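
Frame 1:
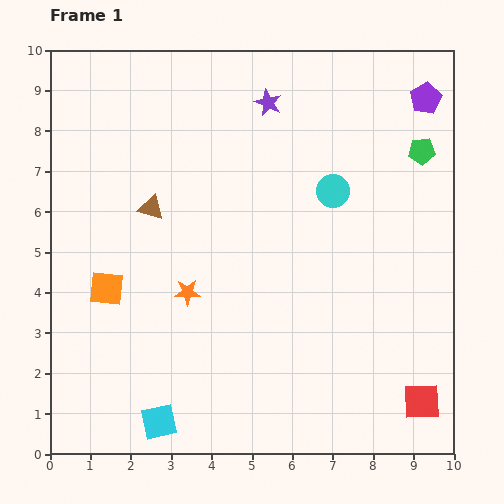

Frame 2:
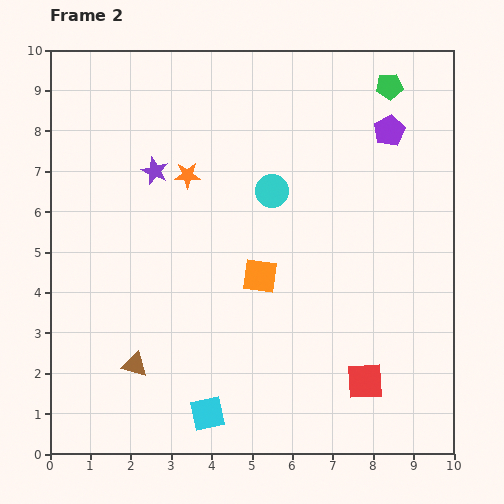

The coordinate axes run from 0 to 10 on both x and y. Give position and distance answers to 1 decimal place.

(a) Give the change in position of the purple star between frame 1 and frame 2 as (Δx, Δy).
(-2.8, -1.7)

The purple star was at (5.4, 8.7) in frame 1 and (2.6, 7.0) in frame 2.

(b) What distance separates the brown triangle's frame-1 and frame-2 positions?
3.9

The brown triangle moved from (2.5, 6.1) to (2.1, 2.2), a distance of √(0.4² + 3.9²) ≈ 3.9.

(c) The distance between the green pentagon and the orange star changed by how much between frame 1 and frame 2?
-1.3

Distance in frame 1: 6.8. Distance in frame 2: 5.5.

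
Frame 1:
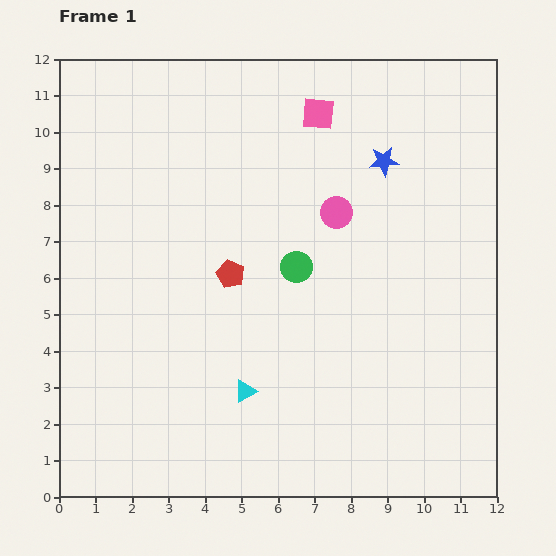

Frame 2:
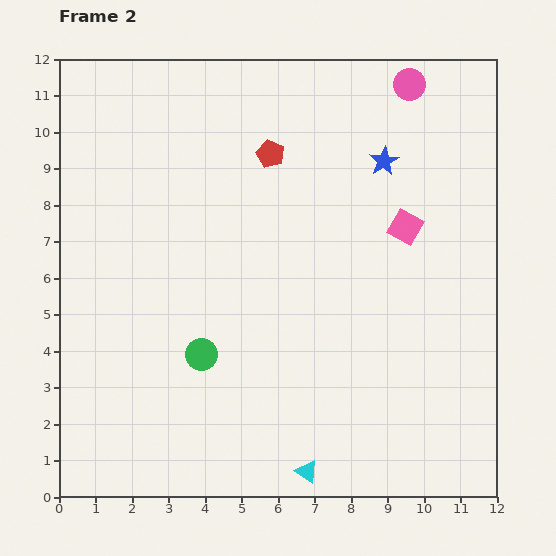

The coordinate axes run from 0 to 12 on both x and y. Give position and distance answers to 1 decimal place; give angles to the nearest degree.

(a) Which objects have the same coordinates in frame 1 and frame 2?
the blue star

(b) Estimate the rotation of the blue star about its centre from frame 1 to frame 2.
24° counter-clockwise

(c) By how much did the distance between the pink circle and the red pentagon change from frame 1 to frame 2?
+0.8

Distance in frame 1: 3.4. Distance in frame 2: 4.2.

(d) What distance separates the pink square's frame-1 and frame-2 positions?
3.9

The pink square moved from (7.1, 10.5) to (9.5, 7.4), a distance of √(2.4² + 3.1²) ≈ 3.9.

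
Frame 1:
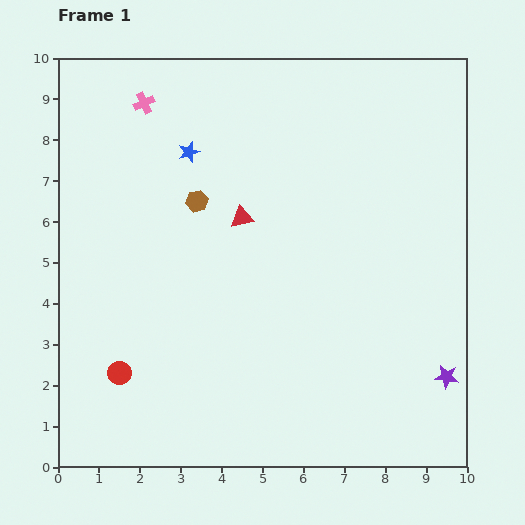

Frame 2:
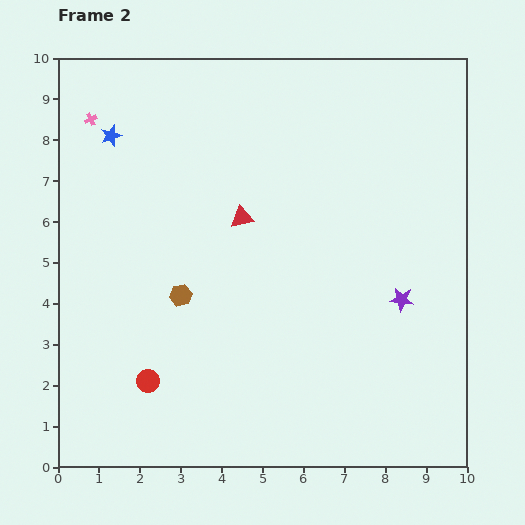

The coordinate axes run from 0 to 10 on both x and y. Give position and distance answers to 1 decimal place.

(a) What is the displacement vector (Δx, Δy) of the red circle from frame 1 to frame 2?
(0.7, -0.2)

The red circle was at (1.5, 2.3) in frame 1 and (2.2, 2.1) in frame 2.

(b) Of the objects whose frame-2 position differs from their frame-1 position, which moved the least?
the red circle

(moved 0.7)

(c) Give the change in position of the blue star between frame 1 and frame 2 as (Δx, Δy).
(-1.9, 0.4)

The blue star was at (3.2, 7.7) in frame 1 and (1.3, 8.1) in frame 2.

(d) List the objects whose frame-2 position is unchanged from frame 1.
the red triangle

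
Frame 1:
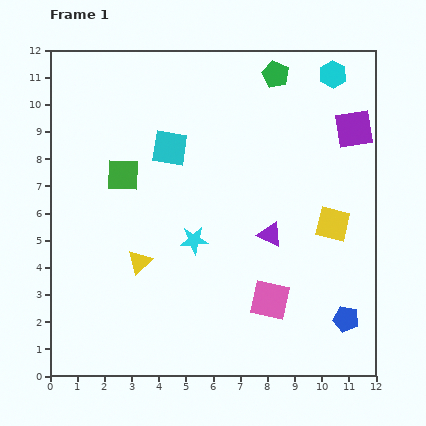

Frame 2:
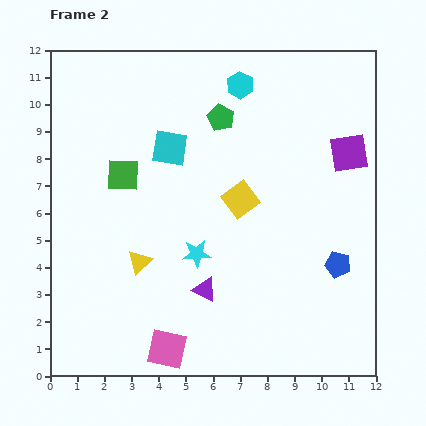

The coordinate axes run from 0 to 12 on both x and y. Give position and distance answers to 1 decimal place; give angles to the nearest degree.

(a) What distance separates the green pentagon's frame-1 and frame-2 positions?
2.6

The green pentagon moved from (8.3, 11.1) to (6.3, 9.5), a distance of √(2.0² + 1.6²) ≈ 2.6.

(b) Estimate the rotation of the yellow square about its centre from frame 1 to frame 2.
40° clockwise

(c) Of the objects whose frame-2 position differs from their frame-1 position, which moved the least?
the cyan star

(moved 0.5)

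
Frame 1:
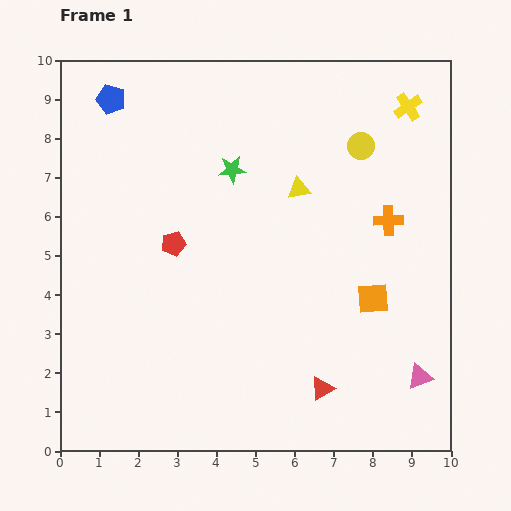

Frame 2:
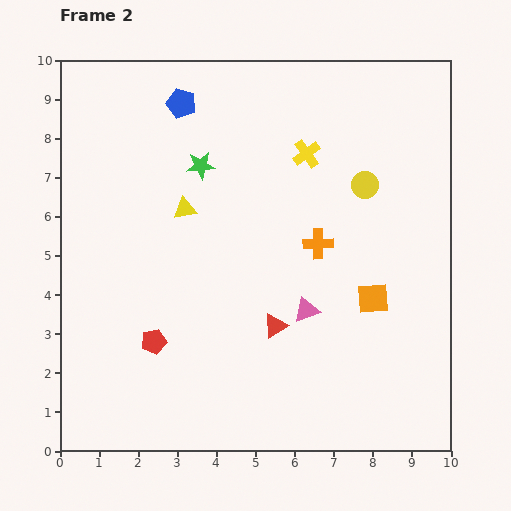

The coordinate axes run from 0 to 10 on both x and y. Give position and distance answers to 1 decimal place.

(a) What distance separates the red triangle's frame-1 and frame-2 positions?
2.0

The red triangle moved from (6.7, 1.6) to (5.5, 3.2), a distance of √(1.2² + 1.6²) ≈ 2.0.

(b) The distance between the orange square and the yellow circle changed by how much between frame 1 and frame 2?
-1.0

Distance in frame 1: 3.9. Distance in frame 2: 2.9.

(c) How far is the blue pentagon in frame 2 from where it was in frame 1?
1.8

The blue pentagon moved from (1.3, 9.0) to (3.1, 8.9), a distance of √(1.8² + 0.1²) ≈ 1.8.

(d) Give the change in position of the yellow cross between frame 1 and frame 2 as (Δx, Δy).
(-2.6, -1.2)

The yellow cross was at (8.9, 8.8) in frame 1 and (6.3, 7.6) in frame 2.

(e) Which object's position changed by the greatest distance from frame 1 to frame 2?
the pink triangle

(moved 3.4; next 2.9)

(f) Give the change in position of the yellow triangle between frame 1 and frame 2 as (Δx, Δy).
(-2.9, -0.5)

The yellow triangle was at (6.1, 6.7) in frame 1 and (3.2, 6.2) in frame 2.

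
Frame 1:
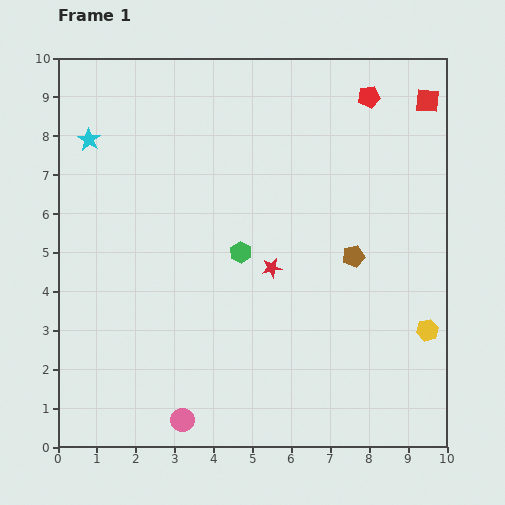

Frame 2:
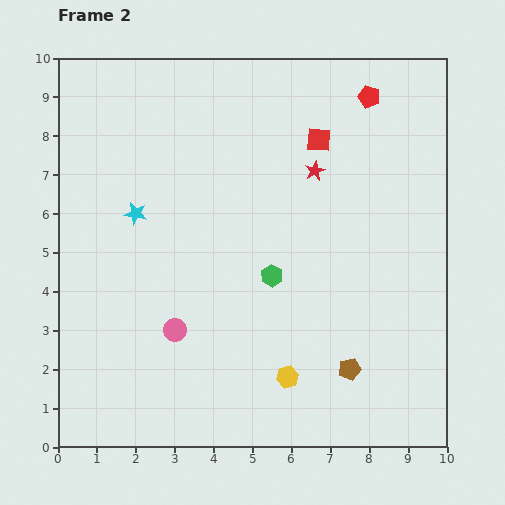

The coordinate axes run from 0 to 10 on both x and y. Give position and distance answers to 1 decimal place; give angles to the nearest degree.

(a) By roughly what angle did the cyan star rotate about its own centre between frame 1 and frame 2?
22° counter-clockwise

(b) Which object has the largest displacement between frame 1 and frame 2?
the yellow hexagon

(moved 3.8; next 3.0)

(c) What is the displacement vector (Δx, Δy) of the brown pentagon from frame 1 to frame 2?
(-0.1, -2.9)

The brown pentagon was at (7.6, 4.9) in frame 1 and (7.5, 2.0) in frame 2.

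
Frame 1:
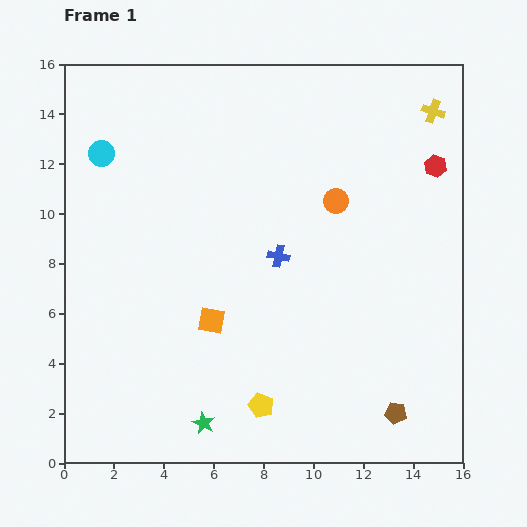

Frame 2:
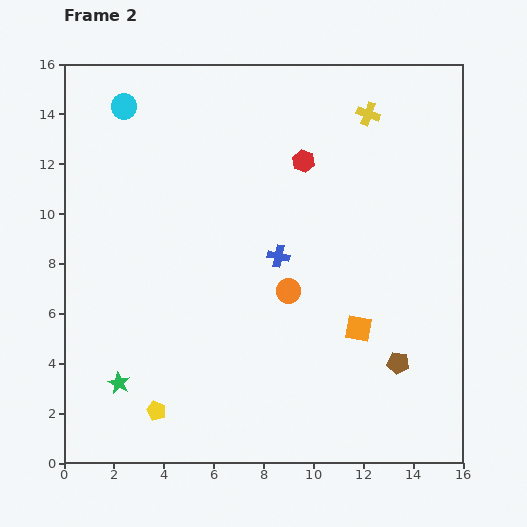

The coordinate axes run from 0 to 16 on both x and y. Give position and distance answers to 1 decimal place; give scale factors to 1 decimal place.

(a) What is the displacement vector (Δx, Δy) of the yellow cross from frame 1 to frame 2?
(-2.6, -0.1)

The yellow cross was at (14.8, 14.1) in frame 1 and (12.2, 14.0) in frame 2.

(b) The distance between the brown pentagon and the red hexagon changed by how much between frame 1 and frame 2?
-1.1

Distance in frame 1: 10.0. Distance in frame 2: 8.9.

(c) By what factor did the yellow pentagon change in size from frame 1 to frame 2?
0.8×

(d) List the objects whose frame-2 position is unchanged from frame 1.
the blue cross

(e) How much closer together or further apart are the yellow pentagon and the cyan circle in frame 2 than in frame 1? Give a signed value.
+0.3

Distance in frame 1: 12.0. Distance in frame 2: 12.3.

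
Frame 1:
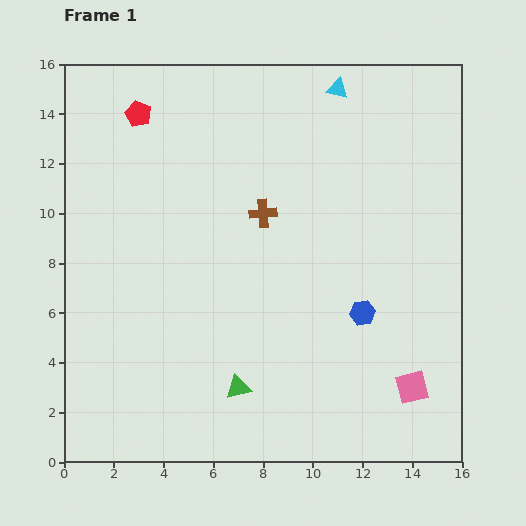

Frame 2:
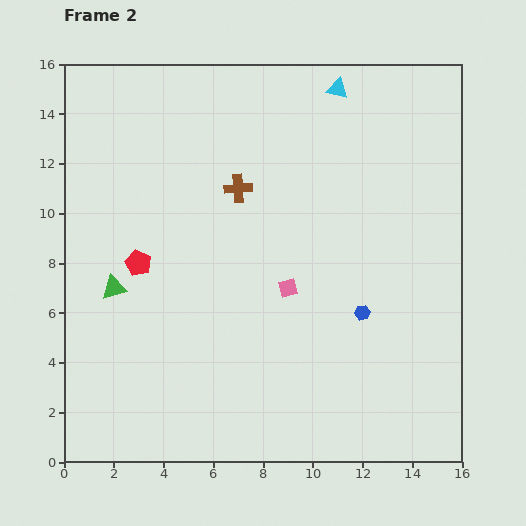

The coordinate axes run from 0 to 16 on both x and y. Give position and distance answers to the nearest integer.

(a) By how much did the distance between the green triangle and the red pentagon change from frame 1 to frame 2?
-11

Distance in frame 1: 12. Distance in frame 2: 1.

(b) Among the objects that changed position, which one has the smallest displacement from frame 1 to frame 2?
the brown cross

(moved 1)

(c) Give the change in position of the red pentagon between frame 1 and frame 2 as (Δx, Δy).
(0, -6)

The red pentagon was at (3, 14) in frame 1 and (3, 8) in frame 2.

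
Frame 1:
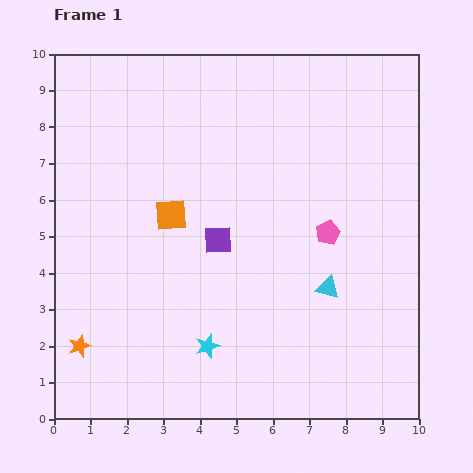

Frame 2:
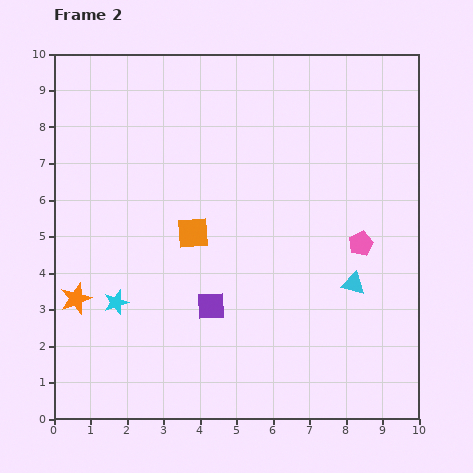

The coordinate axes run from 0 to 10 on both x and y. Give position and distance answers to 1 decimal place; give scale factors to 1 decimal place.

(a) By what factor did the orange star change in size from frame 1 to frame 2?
1.4×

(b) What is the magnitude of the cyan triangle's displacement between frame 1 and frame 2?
0.7

The cyan triangle moved from (7.5, 3.6) to (8.2, 3.7), a distance of √(0.7² + 0.1²) ≈ 0.7.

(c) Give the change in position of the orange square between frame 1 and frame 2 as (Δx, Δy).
(0.6, -0.5)

The orange square was at (3.2, 5.6) in frame 1 and (3.8, 5.1) in frame 2.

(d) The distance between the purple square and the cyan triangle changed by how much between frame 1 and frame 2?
+0.6

Distance in frame 1: 3.3. Distance in frame 2: 3.9.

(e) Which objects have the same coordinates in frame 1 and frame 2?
none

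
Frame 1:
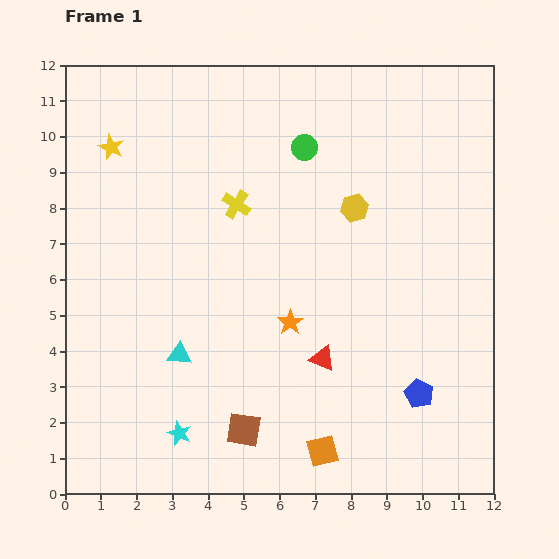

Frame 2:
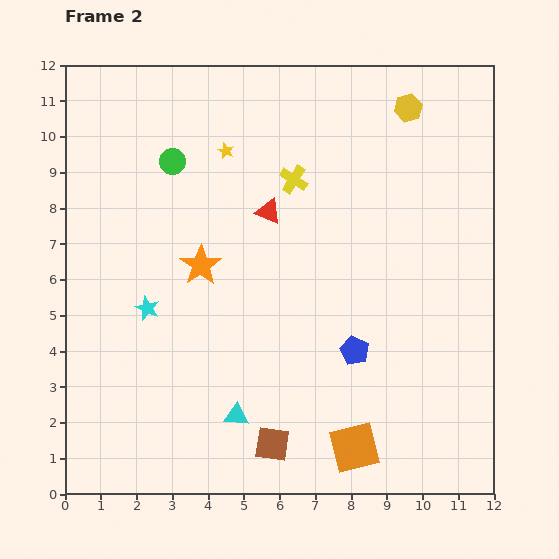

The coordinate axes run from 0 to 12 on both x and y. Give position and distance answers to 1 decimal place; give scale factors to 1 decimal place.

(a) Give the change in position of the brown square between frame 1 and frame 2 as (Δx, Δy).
(0.8, -0.4)

The brown square was at (5.0, 1.8) in frame 1 and (5.8, 1.4) in frame 2.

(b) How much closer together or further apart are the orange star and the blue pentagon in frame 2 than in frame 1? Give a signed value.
+0.8

Distance in frame 1: 4.1. Distance in frame 2: 4.9.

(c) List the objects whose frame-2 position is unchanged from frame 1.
none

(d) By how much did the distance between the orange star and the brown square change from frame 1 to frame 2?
+2.1

Distance in frame 1: 3.3. Distance in frame 2: 5.4.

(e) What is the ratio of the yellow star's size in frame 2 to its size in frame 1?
0.6×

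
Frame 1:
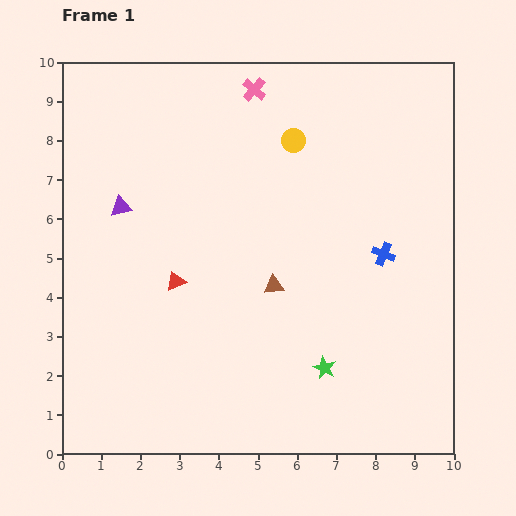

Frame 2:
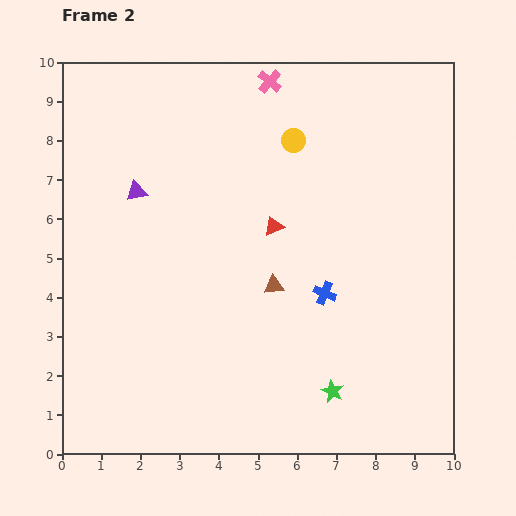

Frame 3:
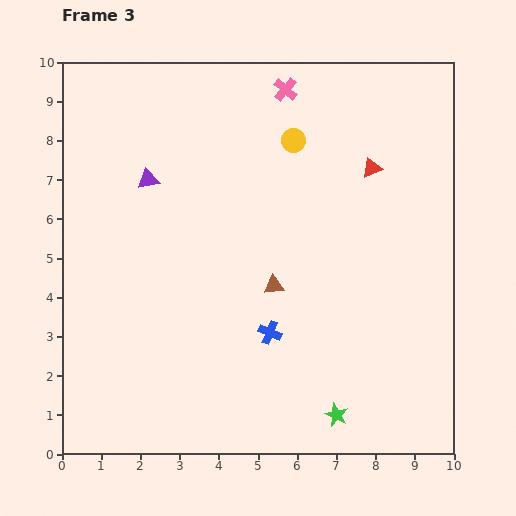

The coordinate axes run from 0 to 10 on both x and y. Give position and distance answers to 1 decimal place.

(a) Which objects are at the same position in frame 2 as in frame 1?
the yellow circle, the brown triangle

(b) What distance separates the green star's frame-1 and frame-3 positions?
1.2

The green star moved from (6.7, 2.2) to (7.0, 1.0), a distance of √(0.3² + 1.2²) ≈ 1.2.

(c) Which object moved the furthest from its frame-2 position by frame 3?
the red triangle

(moved 2.9; next 1.7)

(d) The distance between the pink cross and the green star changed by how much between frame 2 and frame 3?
+0.3

Distance in frame 2: 8.1. Distance in frame 3: 8.4.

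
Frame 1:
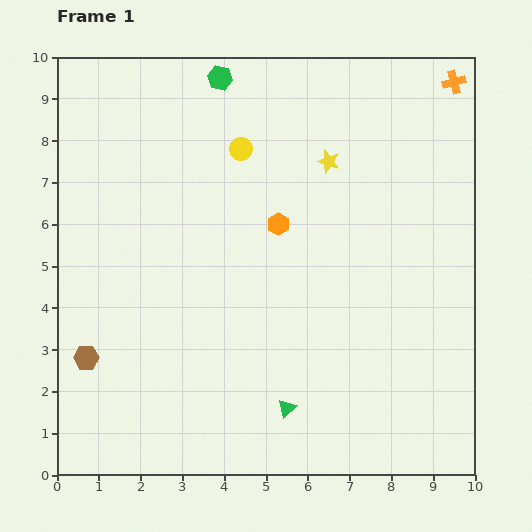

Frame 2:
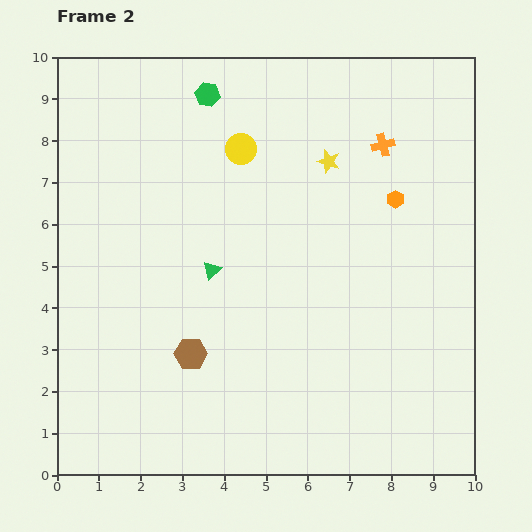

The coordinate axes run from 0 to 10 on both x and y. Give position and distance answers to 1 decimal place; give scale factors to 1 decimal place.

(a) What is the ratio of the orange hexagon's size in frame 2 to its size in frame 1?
0.8×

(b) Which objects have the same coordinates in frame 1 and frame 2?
the yellow circle, the yellow star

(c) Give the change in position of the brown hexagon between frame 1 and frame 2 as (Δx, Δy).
(2.5, 0.1)

The brown hexagon was at (0.7, 2.8) in frame 1 and (3.2, 2.9) in frame 2.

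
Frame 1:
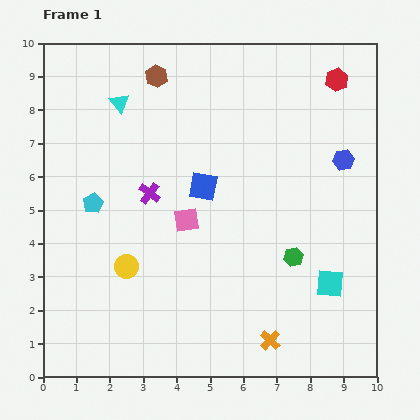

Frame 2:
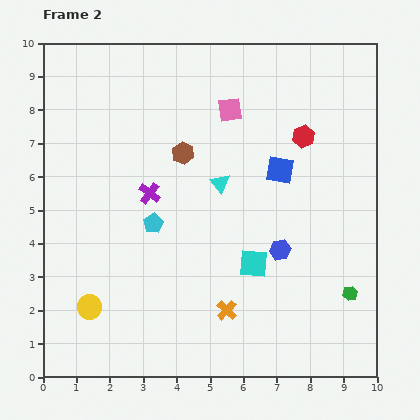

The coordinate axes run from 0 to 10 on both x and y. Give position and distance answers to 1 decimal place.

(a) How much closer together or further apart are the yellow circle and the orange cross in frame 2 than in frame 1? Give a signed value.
-0.7

Distance in frame 1: 4.8. Distance in frame 2: 4.1.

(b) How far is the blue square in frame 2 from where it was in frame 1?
2.4

The blue square moved from (4.8, 5.7) to (7.1, 6.2), a distance of √(2.3² + 0.5²) ≈ 2.4.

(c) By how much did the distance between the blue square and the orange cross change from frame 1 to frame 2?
-0.5

Distance in frame 1: 5.0. Distance in frame 2: 4.5.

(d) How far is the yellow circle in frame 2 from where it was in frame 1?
1.6

The yellow circle moved from (2.5, 3.3) to (1.4, 2.1), a distance of √(1.1² + 1.2²) ≈ 1.6.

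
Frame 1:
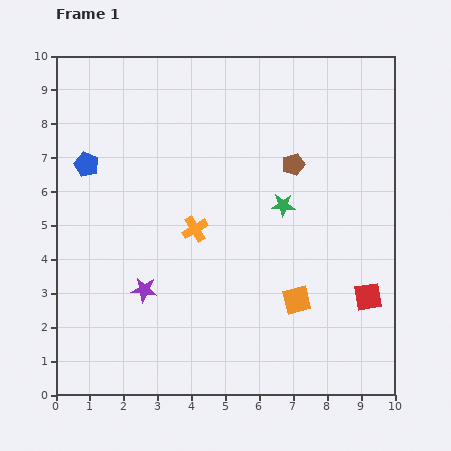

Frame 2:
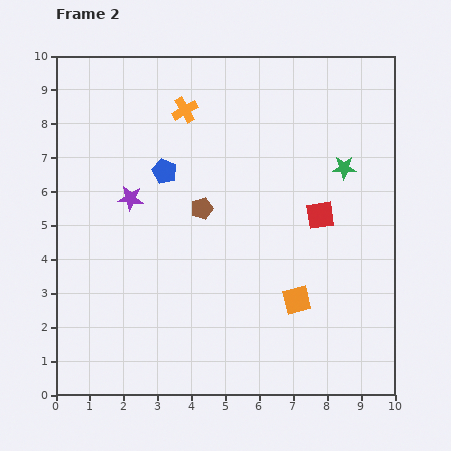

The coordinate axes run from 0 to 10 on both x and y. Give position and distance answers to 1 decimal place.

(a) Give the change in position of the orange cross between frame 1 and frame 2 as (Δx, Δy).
(-0.3, 3.5)

The orange cross was at (4.1, 4.9) in frame 1 and (3.8, 8.4) in frame 2.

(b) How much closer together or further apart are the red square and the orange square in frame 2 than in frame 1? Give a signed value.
+0.5

Distance in frame 1: 2.1. Distance in frame 2: 2.6.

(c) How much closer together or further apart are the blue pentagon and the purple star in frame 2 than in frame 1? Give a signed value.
-2.8

Distance in frame 1: 4.1. Distance in frame 2: 1.3.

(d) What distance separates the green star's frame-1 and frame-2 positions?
2.1

The green star moved from (6.7, 5.6) to (8.5, 6.7), a distance of √(1.8² + 1.1²) ≈ 2.1.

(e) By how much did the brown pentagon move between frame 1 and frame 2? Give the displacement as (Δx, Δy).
(-2.7, -1.3)

The brown pentagon was at (7.0, 6.8) in frame 1 and (4.3, 5.5) in frame 2.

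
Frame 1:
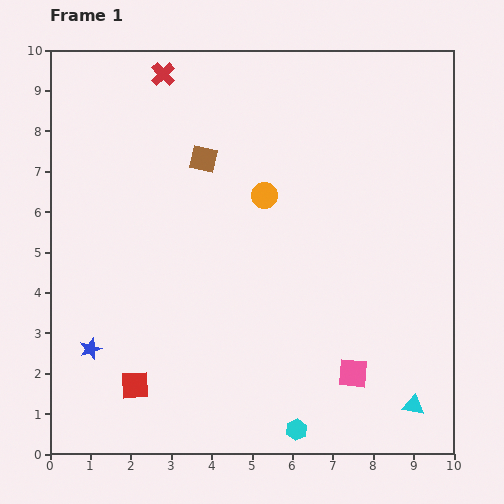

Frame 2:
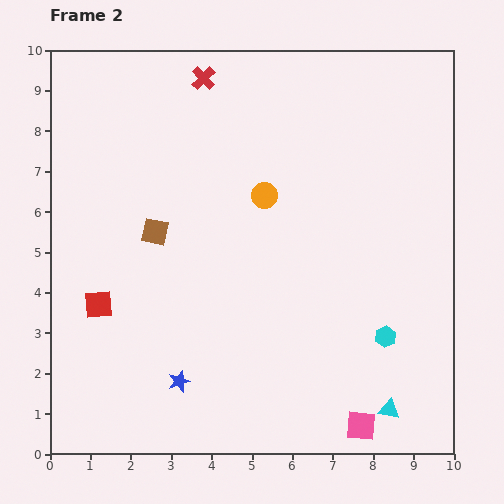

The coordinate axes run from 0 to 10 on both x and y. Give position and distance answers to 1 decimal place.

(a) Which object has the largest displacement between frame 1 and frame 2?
the cyan hexagon

(moved 3.2; next 2.3)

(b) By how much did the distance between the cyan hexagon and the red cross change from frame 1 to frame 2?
-1.6

Distance in frame 1: 9.4. Distance in frame 2: 7.8.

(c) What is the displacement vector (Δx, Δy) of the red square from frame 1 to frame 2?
(-0.9, 2.0)

The red square was at (2.1, 1.7) in frame 1 and (1.2, 3.7) in frame 2.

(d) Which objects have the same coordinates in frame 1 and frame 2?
the orange circle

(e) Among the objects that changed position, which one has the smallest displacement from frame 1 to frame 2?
the cyan triangle

(moved 0.6)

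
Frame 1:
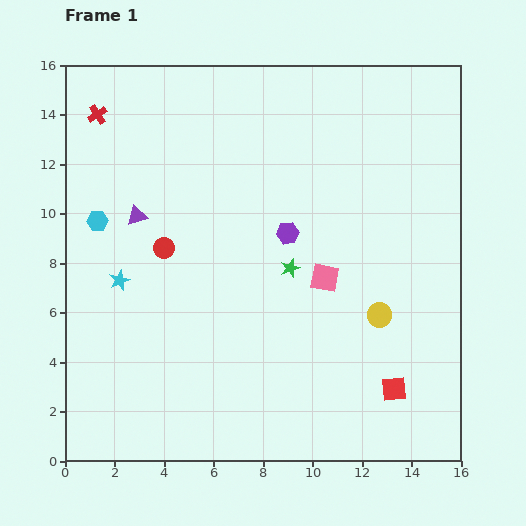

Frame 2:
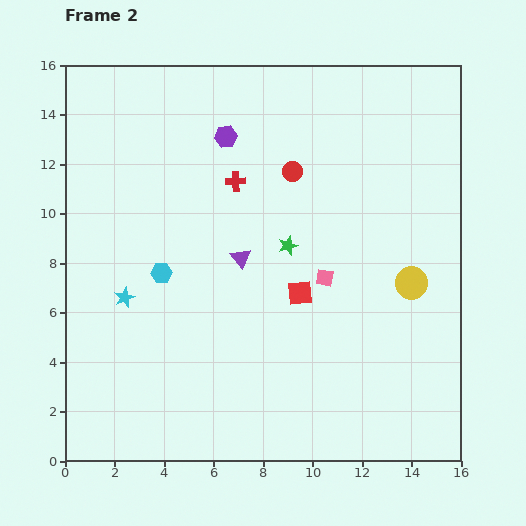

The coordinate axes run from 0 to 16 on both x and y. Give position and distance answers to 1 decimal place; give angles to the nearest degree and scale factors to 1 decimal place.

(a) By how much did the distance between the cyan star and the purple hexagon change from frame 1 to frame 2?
+0.6

Distance in frame 1: 7.1. Distance in frame 2: 7.7.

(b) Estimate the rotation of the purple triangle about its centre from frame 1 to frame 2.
51° counter-clockwise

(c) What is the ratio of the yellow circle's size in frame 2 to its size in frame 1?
1.4×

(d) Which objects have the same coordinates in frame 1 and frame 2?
the pink square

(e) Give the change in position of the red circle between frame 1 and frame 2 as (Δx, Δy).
(5.2, 3.1)

The red circle was at (4.0, 8.6) in frame 1 and (9.2, 11.7) in frame 2.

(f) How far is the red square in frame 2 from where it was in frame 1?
5.4

The red square moved from (13.3, 2.9) to (9.5, 6.8), a distance of √(3.8² + 3.9²) ≈ 5.4.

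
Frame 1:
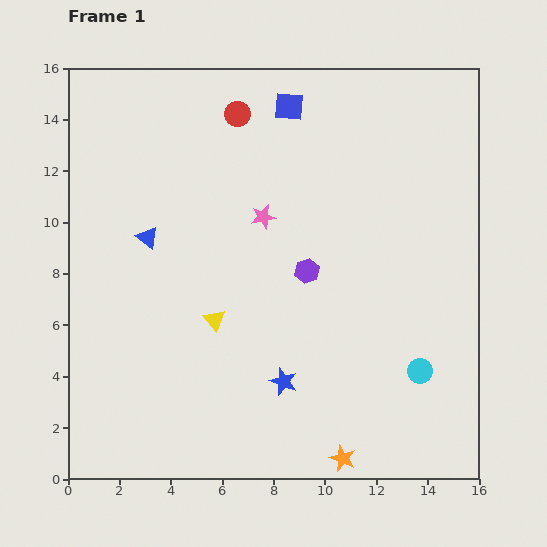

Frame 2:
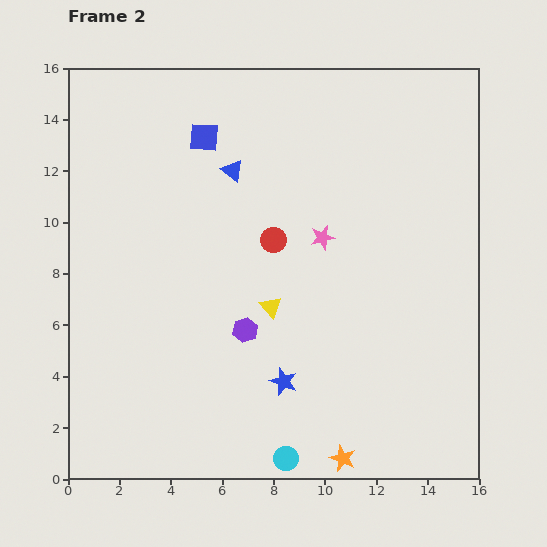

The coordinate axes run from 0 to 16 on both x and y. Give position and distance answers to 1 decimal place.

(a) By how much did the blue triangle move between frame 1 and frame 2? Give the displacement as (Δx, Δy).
(3.3, 2.6)

The blue triangle was at (3.1, 9.4) in frame 1 and (6.4, 12.0) in frame 2.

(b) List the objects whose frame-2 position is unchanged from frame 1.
the blue star, the orange star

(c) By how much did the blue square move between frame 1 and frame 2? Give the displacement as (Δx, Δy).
(-3.3, -1.2)

The blue square was at (8.6, 14.5) in frame 1 and (5.3, 13.3) in frame 2.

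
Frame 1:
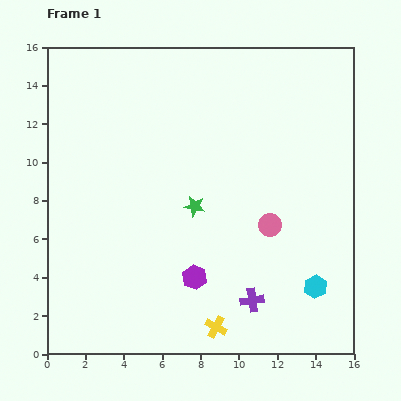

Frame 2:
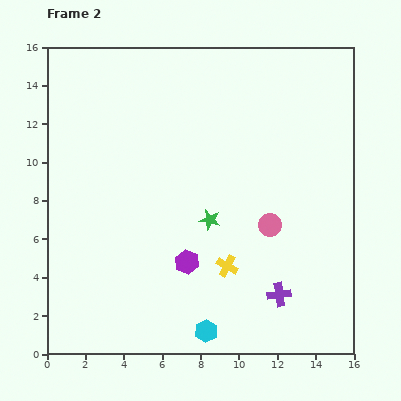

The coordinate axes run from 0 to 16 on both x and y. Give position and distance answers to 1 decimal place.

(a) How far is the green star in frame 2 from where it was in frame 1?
1.1

The green star moved from (7.7, 7.7) to (8.5, 7.0), a distance of √(0.8² + 0.7²) ≈ 1.1.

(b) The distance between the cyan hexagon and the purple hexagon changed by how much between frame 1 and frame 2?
-2.6

Distance in frame 1: 6.3. Distance in frame 2: 3.7.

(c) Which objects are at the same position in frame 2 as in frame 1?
the pink circle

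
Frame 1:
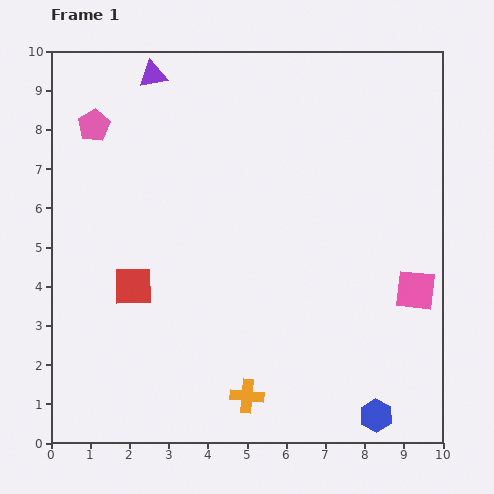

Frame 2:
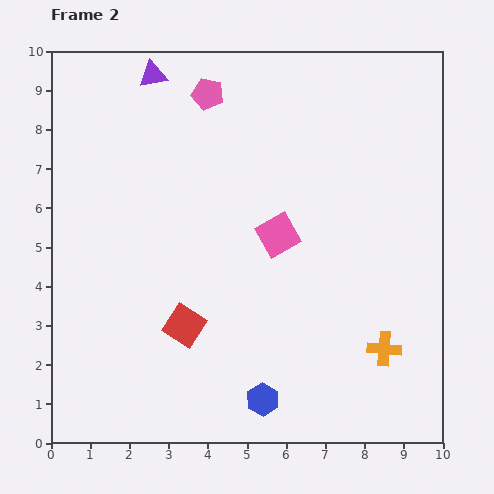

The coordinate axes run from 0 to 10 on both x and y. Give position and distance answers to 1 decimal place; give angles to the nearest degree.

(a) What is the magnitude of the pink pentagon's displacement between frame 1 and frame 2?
3.0

The pink pentagon moved from (1.1, 8.1) to (4.0, 8.9), a distance of √(2.9² + 0.8²) ≈ 3.0.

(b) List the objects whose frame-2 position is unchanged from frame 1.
the purple triangle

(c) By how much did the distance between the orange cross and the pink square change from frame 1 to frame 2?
-1.1

Distance in frame 1: 5.1. Distance in frame 2: 4.0.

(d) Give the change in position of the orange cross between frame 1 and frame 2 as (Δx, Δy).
(3.5, 1.2)

The orange cross was at (5.0, 1.2) in frame 1 and (8.5, 2.4) in frame 2.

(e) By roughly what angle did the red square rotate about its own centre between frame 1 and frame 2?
33° clockwise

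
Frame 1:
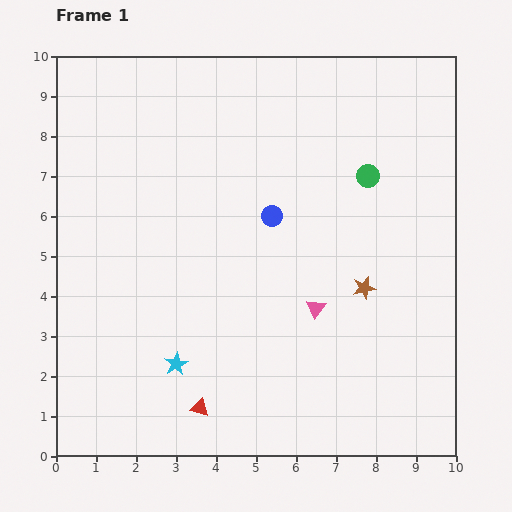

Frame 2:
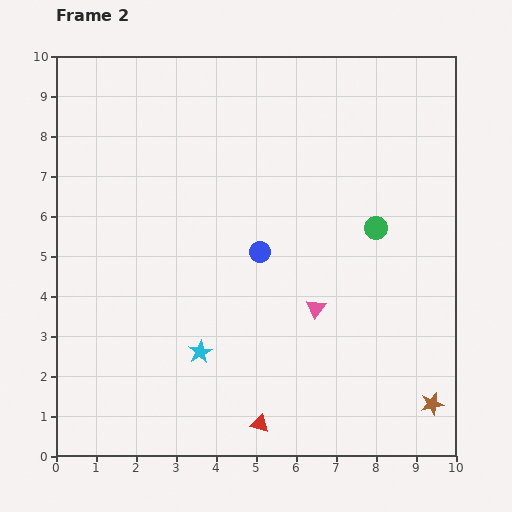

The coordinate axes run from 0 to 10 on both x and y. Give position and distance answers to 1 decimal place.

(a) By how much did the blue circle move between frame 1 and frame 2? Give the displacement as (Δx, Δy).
(-0.3, -0.9)

The blue circle was at (5.4, 6.0) in frame 1 and (5.1, 5.1) in frame 2.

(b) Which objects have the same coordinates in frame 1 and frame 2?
the pink triangle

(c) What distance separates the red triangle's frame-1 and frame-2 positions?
1.6

The red triangle moved from (3.6, 1.2) to (5.1, 0.8), a distance of √(1.5² + 0.4²) ≈ 1.6.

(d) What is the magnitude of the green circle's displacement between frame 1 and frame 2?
1.3

The green circle moved from (7.8, 7.0) to (8.0, 5.7), a distance of √(0.2² + 1.3²) ≈ 1.3.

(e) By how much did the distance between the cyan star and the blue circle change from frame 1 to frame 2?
-1.5

Distance in frame 1: 4.4. Distance in frame 2: 2.9.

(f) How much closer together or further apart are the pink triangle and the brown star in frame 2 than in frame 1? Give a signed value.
+2.5

Distance in frame 1: 1.3. Distance in frame 2: 3.8.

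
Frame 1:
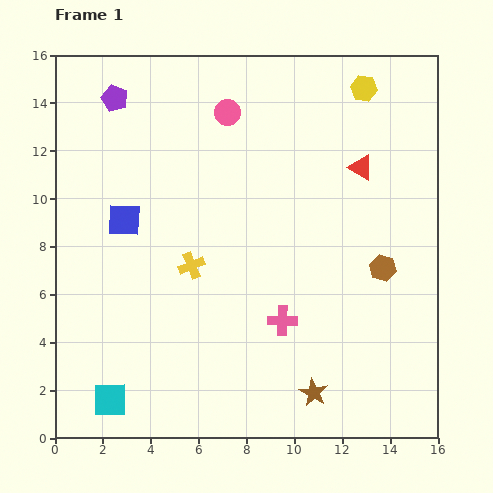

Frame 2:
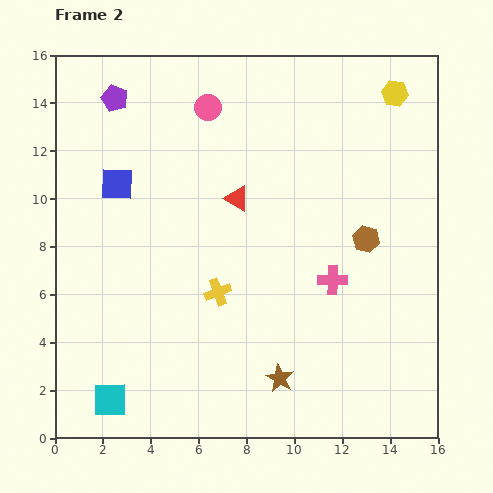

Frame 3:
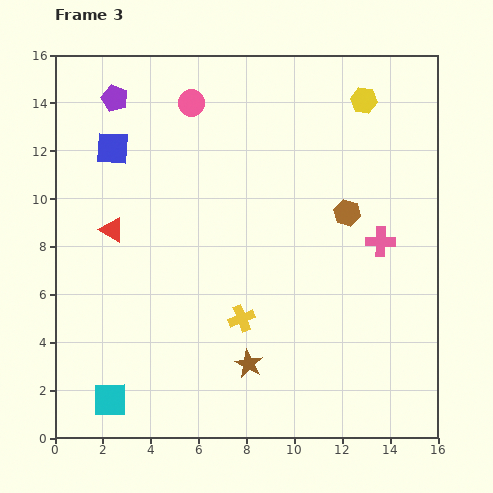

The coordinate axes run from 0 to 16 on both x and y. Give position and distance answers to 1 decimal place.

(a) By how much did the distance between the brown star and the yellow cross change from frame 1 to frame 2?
-3.0

Distance in frame 1: 7.4. Distance in frame 2: 4.4.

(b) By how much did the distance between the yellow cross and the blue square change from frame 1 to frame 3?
+5.5

Distance in frame 1: 3.4. Distance in frame 3: 8.9.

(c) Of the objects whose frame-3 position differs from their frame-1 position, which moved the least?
the yellow hexagon

(moved 0.5)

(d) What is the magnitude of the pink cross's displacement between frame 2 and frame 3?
2.6

The pink cross moved from (11.6, 6.6) to (13.6, 8.2), a distance of √(2.0² + 1.6²) ≈ 2.6.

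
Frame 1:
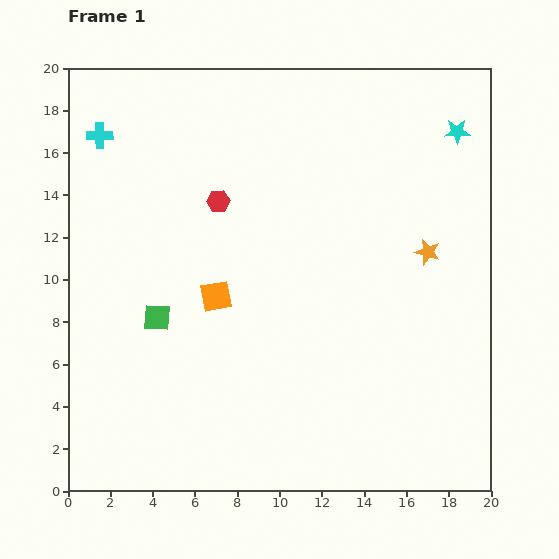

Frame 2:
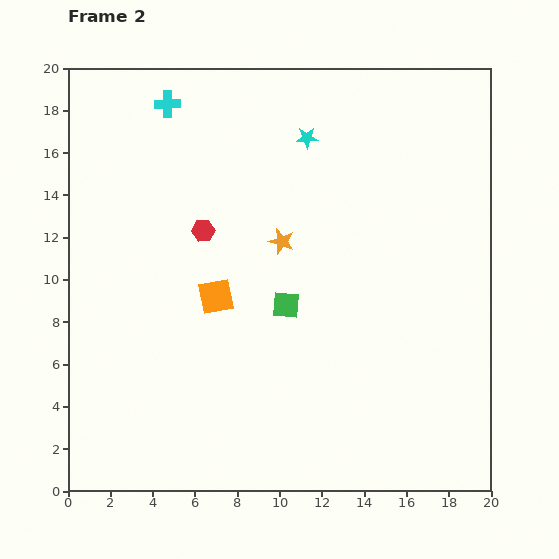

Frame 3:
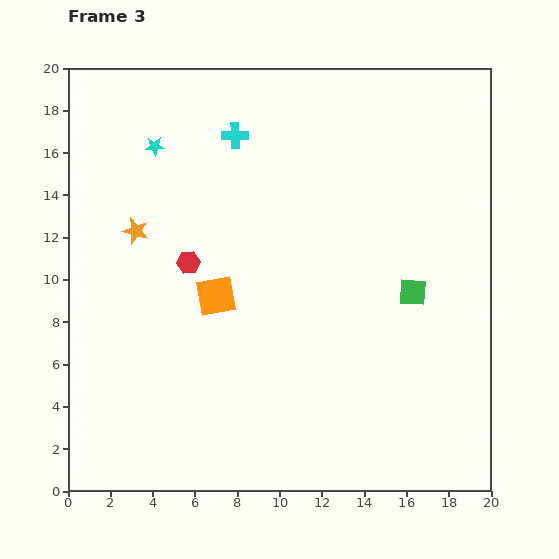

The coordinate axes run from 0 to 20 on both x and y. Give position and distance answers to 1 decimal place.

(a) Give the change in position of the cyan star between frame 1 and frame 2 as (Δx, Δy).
(-7.1, -0.3)

The cyan star was at (18.4, 17.0) in frame 1 and (11.3, 16.7) in frame 2.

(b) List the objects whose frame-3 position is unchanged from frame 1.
the orange square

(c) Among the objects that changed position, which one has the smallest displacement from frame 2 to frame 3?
the red hexagon

(moved 1.7)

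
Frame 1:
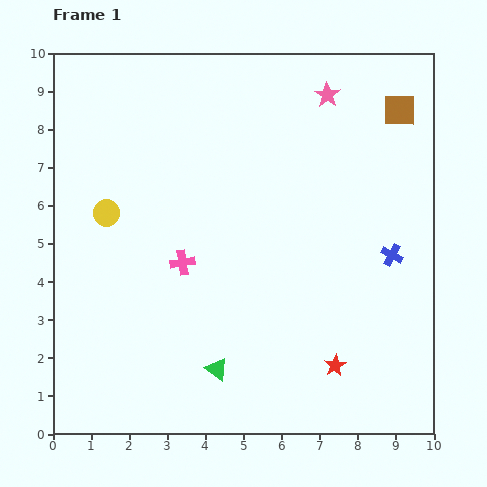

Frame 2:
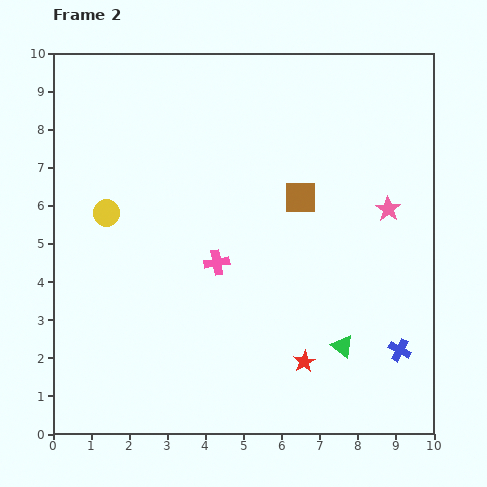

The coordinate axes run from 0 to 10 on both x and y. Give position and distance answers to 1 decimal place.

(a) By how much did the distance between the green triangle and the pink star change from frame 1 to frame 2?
-4.0

Distance in frame 1: 7.8. Distance in frame 2: 3.8.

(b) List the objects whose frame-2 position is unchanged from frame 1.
the yellow circle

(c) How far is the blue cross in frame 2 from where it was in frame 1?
2.5

The blue cross moved from (8.9, 4.7) to (9.1, 2.2), a distance of √(0.2² + 2.5²) ≈ 2.5.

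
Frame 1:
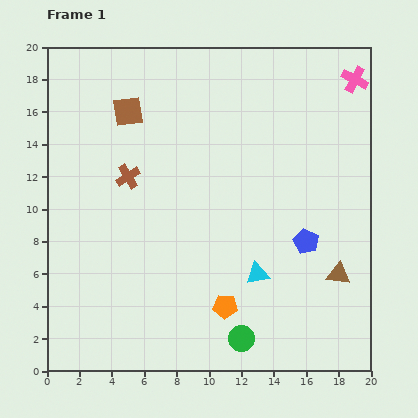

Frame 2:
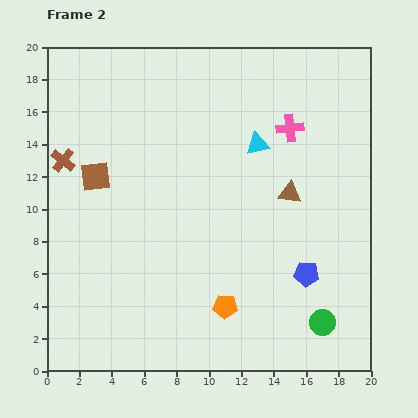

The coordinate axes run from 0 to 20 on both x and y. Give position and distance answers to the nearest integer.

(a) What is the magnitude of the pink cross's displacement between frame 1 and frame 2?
5

The pink cross moved from (19, 18) to (15, 15), a distance of √(4² + 3²) ≈ 5.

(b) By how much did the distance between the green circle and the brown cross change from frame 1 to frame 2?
+7

Distance in frame 1: 12. Distance in frame 2: 19.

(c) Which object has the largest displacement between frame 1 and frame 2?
the cyan triangle

(moved 8; next 6)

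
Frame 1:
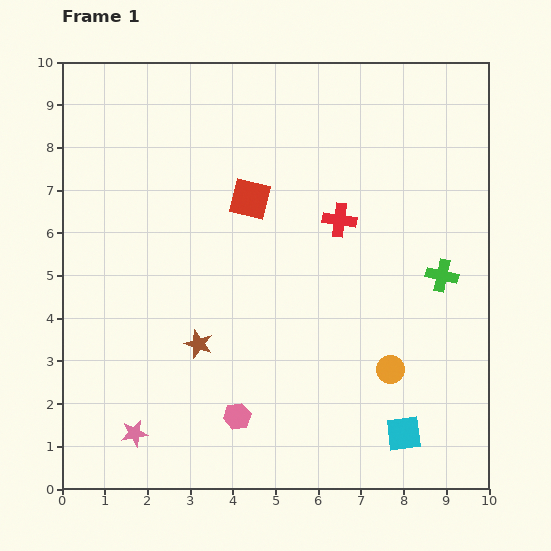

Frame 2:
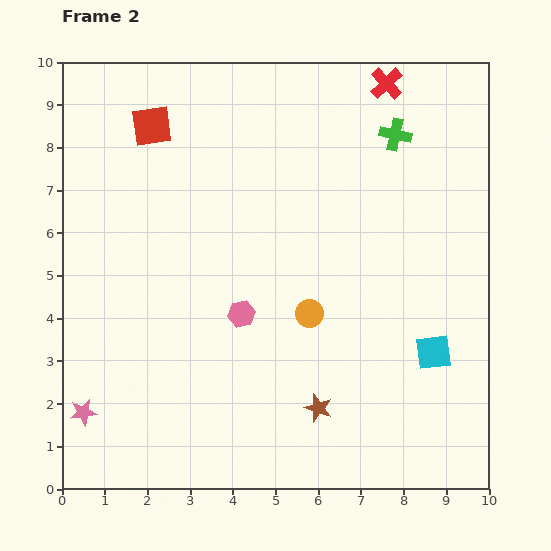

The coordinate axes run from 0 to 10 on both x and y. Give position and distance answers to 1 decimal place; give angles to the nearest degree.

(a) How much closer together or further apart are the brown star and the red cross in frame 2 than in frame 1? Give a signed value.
+3.4

Distance in frame 1: 4.4. Distance in frame 2: 7.8.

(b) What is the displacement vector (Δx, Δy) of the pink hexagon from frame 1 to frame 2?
(0.1, 2.4)

The pink hexagon was at (4.1, 1.7) in frame 1 and (4.2, 4.1) in frame 2.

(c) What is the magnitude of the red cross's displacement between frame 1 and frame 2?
3.4

The red cross moved from (6.5, 6.3) to (7.6, 9.5), a distance of √(1.1² + 3.2²) ≈ 3.4.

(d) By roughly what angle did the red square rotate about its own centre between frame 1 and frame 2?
21° counter-clockwise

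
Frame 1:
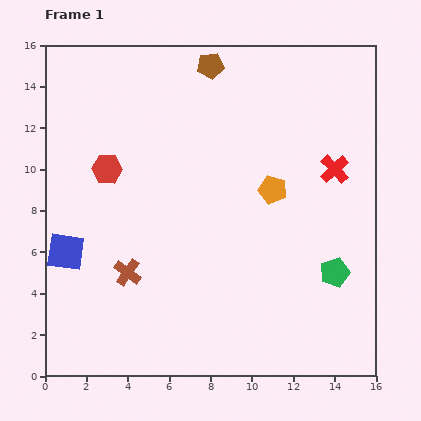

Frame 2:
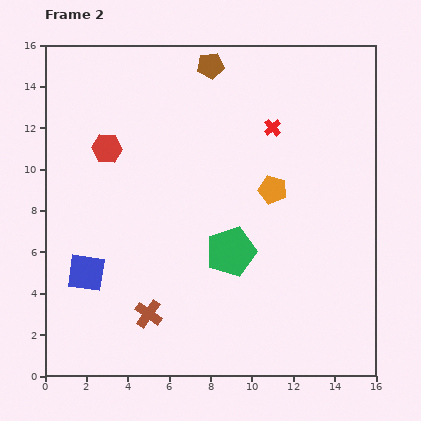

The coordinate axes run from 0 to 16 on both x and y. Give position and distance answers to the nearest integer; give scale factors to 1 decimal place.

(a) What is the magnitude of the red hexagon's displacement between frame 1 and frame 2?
1

The red hexagon moved from (3, 10) to (3, 11), a distance of √(0² + 1²) ≈ 1.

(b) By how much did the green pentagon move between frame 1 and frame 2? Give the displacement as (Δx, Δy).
(-5, 1)

The green pentagon was at (14, 5) in frame 1 and (9, 6) in frame 2.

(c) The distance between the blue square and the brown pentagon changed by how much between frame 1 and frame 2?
+1

Distance in frame 1: 11. Distance in frame 2: 12.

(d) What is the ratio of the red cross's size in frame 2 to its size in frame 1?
0.6×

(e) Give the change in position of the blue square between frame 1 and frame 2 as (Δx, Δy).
(1, -1)

The blue square was at (1, 6) in frame 1 and (2, 5) in frame 2.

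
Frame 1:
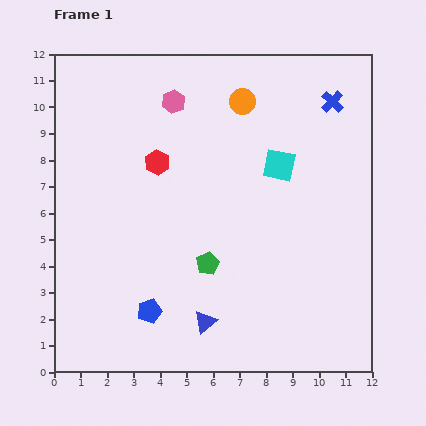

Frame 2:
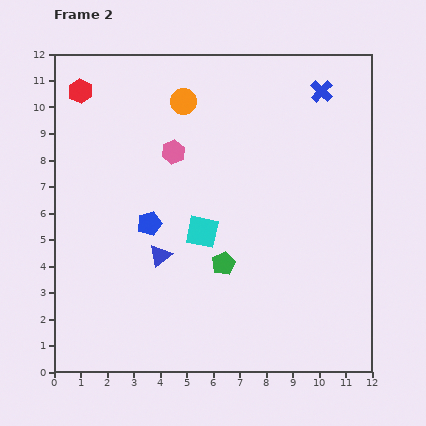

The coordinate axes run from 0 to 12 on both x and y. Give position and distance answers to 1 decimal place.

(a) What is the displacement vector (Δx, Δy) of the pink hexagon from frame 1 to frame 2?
(0.0, -1.9)

The pink hexagon was at (4.5, 10.2) in frame 1 and (4.5, 8.3) in frame 2.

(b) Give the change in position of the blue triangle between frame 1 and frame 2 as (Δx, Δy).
(-1.7, 2.5)

The blue triangle was at (5.7, 1.9) in frame 1 and (4.0, 4.4) in frame 2.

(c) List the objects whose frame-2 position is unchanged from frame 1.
none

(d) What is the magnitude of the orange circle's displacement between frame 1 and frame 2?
2.2

The orange circle moved from (7.1, 10.2) to (4.9, 10.2), a distance of √(2.2² + 0.0²) ≈ 2.2.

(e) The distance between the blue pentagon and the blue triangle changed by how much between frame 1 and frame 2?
-0.8

Distance in frame 1: 2.1. Distance in frame 2: 1.3.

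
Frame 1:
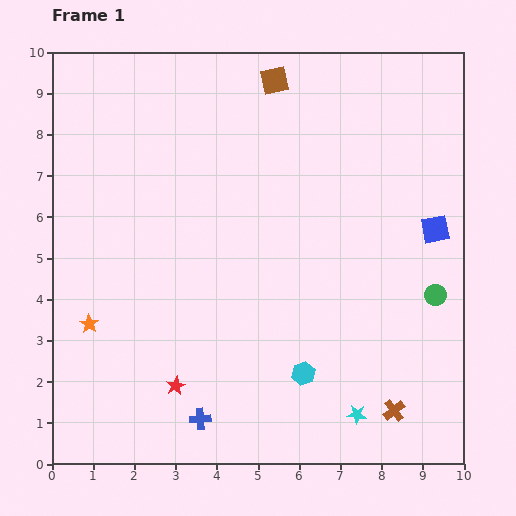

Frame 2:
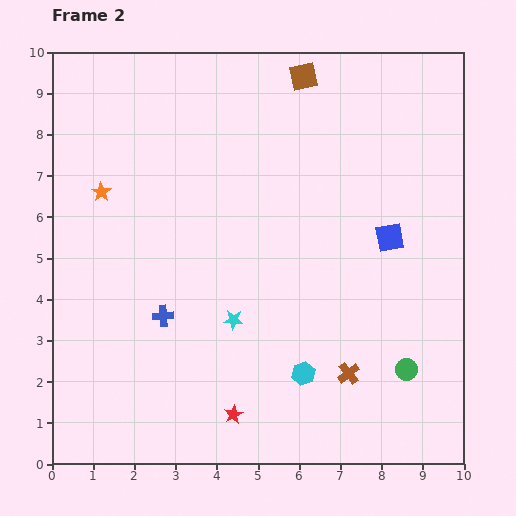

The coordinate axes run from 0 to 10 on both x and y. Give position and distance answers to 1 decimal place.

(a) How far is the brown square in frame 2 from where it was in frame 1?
0.7

The brown square moved from (5.4, 9.3) to (6.1, 9.4), a distance of √(0.7² + 0.1²) ≈ 0.7.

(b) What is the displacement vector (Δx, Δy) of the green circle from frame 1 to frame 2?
(-0.7, -1.8)

The green circle was at (9.3, 4.1) in frame 1 and (8.6, 2.3) in frame 2.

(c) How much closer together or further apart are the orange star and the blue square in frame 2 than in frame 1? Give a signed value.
-1.6

Distance in frame 1: 8.7. Distance in frame 2: 7.1.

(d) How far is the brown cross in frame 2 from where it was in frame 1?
1.4

The brown cross moved from (8.3, 1.3) to (7.2, 2.2), a distance of √(1.1² + 0.9²) ≈ 1.4.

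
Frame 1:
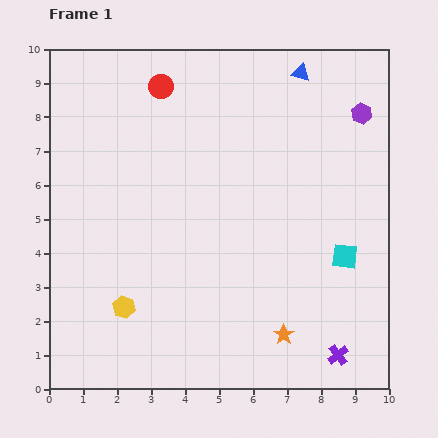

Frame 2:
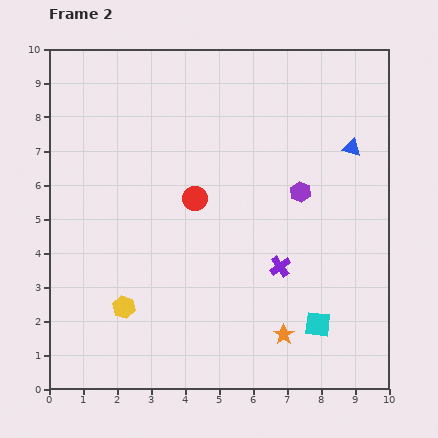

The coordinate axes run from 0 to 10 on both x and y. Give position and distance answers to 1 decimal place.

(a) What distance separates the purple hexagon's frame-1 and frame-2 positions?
2.9

The purple hexagon moved from (9.2, 8.1) to (7.4, 5.8), a distance of √(1.8² + 2.3²) ≈ 2.9.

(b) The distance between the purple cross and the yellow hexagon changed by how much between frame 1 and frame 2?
-1.7

Distance in frame 1: 6.5. Distance in frame 2: 4.8.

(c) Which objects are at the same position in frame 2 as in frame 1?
the orange star, the yellow hexagon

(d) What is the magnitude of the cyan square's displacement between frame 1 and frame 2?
2.2

The cyan square moved from (8.7, 3.9) to (7.9, 1.9), a distance of √(0.8² + 2.0²) ≈ 2.2.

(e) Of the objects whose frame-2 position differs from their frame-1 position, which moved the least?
the cyan square

(moved 2.2)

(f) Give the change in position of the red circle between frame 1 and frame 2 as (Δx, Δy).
(1.0, -3.3)

The red circle was at (3.3, 8.9) in frame 1 and (4.3, 5.6) in frame 2.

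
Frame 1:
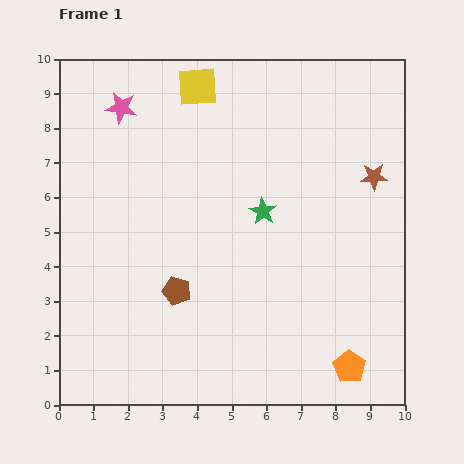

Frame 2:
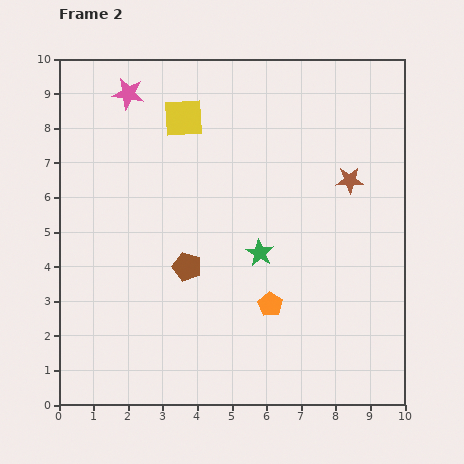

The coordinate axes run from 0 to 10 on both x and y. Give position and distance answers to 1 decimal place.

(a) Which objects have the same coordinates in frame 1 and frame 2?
none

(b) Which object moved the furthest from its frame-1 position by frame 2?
the orange pentagon

(moved 2.9; next 1.2)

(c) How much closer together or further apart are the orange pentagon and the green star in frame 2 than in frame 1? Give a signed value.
-3.6

Distance in frame 1: 5.1. Distance in frame 2: 1.5.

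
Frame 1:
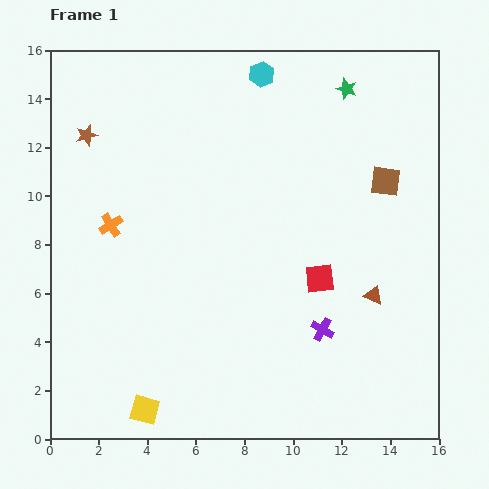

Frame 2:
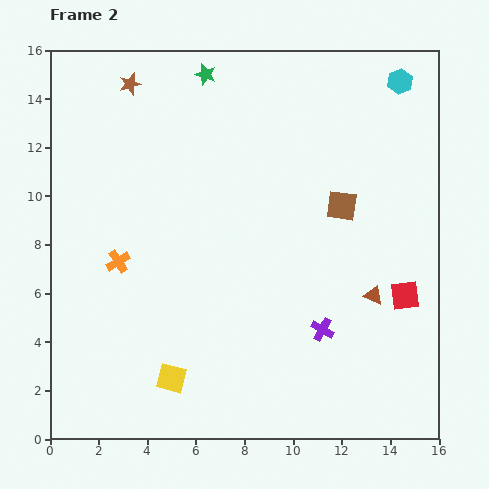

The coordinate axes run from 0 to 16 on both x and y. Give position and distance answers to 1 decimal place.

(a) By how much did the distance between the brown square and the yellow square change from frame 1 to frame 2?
-3.7

Distance in frame 1: 13.7. Distance in frame 2: 10.0.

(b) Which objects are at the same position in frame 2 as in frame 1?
the brown triangle, the purple cross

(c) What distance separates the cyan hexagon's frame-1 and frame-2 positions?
5.7

The cyan hexagon moved from (8.7, 15.0) to (14.4, 14.7), a distance of √(5.7² + 0.3²) ≈ 5.7.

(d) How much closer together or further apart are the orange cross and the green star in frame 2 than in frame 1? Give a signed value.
-2.7

Distance in frame 1: 11.2. Distance in frame 2: 8.5.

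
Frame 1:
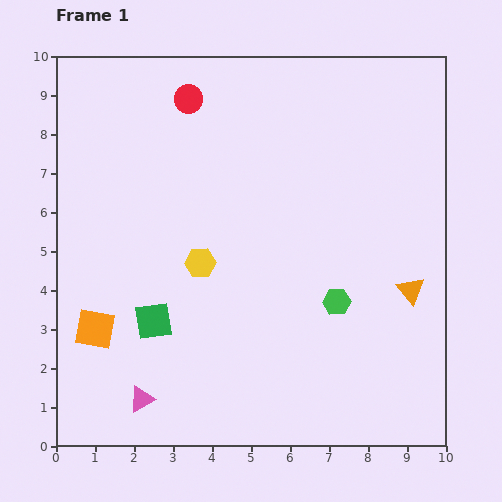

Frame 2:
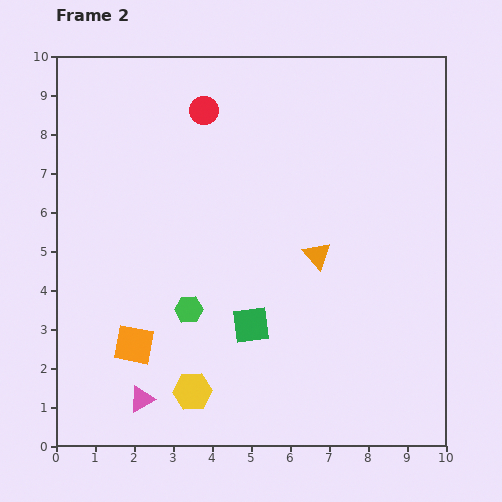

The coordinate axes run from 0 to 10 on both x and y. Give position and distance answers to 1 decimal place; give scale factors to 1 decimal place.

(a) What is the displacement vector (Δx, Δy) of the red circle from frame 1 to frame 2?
(0.4, -0.3)

The red circle was at (3.4, 8.9) in frame 1 and (3.8, 8.6) in frame 2.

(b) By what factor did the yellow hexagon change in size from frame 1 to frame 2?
1.3×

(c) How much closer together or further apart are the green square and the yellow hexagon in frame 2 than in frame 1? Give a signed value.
+0.4

Distance in frame 1: 1.9. Distance in frame 2: 2.3.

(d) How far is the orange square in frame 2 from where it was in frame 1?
1.1

The orange square moved from (1.0, 3.0) to (2.0, 2.6), a distance of √(1.0² + 0.4²) ≈ 1.1.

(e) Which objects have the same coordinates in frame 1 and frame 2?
the pink triangle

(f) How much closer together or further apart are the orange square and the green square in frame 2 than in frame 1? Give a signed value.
+1.5

Distance in frame 1: 1.5. Distance in frame 2: 3.0.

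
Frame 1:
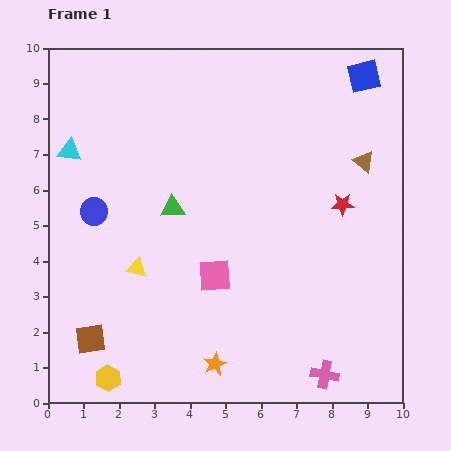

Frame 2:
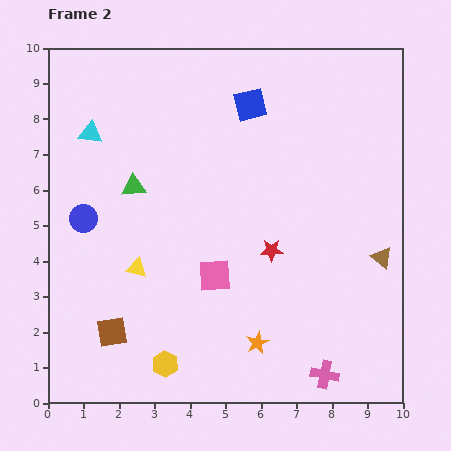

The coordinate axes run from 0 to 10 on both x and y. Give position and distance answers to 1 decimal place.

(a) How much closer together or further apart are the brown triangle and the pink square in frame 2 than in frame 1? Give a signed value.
-0.6

Distance in frame 1: 5.3. Distance in frame 2: 4.7.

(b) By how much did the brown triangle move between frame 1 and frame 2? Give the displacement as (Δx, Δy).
(0.5, -2.7)

The brown triangle was at (8.9, 6.8) in frame 1 and (9.4, 4.1) in frame 2.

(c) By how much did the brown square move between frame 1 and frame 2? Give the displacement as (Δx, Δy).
(0.6, 0.2)

The brown square was at (1.2, 1.8) in frame 1 and (1.8, 2.0) in frame 2.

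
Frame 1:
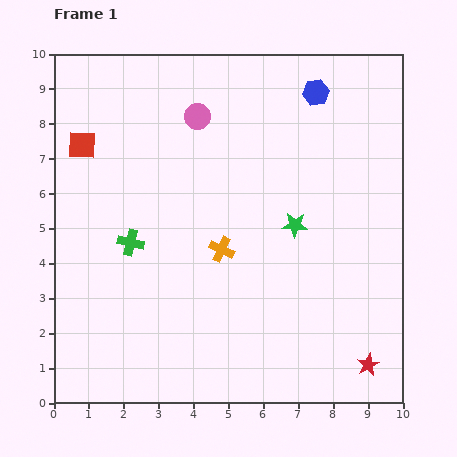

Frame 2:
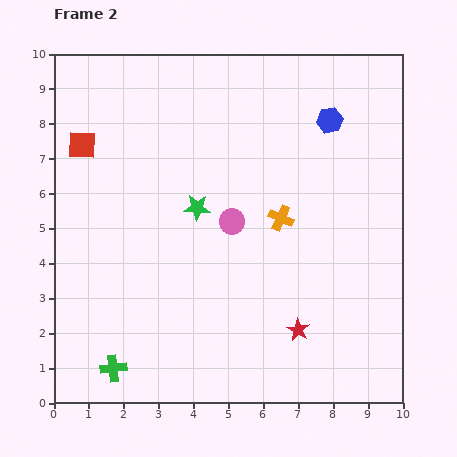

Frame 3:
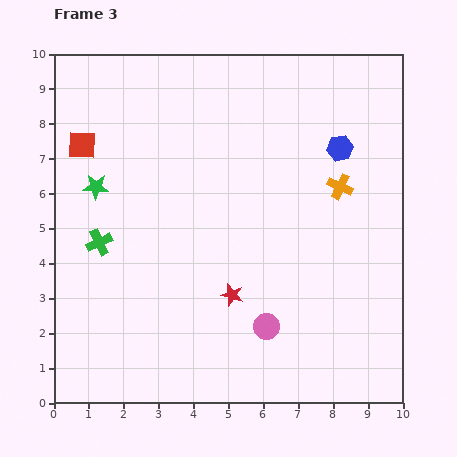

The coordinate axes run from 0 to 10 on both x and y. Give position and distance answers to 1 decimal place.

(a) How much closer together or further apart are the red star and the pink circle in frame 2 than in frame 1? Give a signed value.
-5.0

Distance in frame 1: 8.6. Distance in frame 2: 3.6.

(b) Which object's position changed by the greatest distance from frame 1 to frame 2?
the green cross

(moved 3.6; next 3.2)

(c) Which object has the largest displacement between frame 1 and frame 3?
the pink circle

(moved 6.3; next 5.8)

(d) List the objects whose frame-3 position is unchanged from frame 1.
the red square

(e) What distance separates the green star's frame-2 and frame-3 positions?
3.0

The green star moved from (4.1, 5.6) to (1.2, 6.2), a distance of √(2.9² + 0.6²) ≈ 3.0.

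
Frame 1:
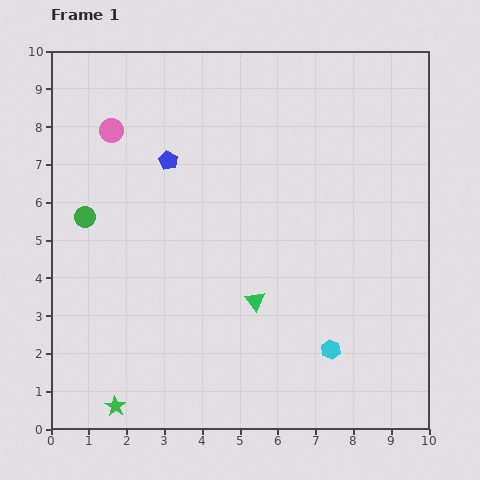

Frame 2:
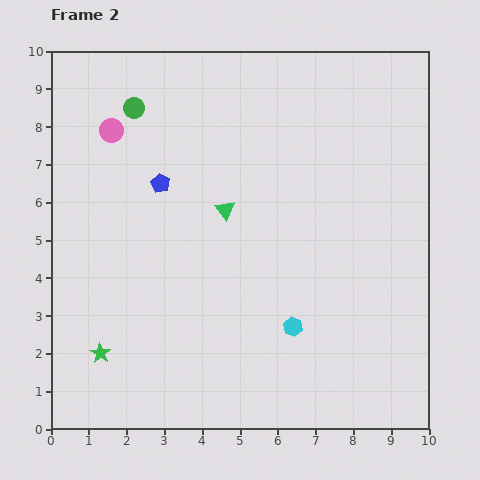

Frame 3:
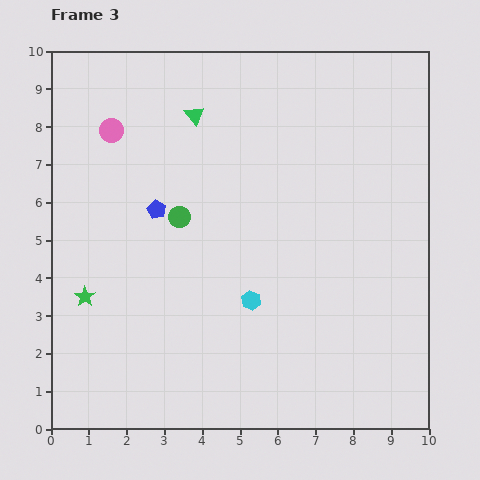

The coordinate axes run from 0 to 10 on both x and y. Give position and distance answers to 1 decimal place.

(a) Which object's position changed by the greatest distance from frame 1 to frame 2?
the green circle

(moved 3.2; next 2.5)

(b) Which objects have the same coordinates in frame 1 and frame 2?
the pink circle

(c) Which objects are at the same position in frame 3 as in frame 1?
the pink circle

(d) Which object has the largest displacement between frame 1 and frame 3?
the green triangle

(moved 5.2; next 3.0)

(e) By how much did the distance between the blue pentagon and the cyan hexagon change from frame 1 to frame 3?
-3.1

Distance in frame 1: 6.6. Distance in frame 3: 3.5.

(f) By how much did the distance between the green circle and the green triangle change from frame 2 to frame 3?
-0.9

Distance in frame 2: 3.6. Distance in frame 3: 2.7.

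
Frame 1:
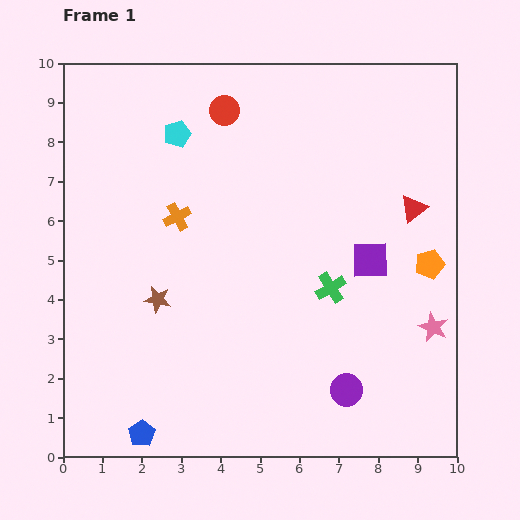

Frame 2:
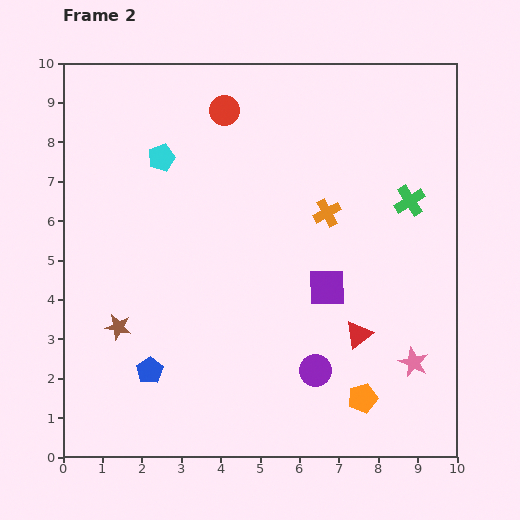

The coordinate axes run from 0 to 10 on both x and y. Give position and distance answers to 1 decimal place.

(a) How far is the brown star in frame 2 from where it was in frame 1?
1.2

The brown star moved from (2.4, 4.0) to (1.4, 3.3), a distance of √(1.0² + 0.7²) ≈ 1.2.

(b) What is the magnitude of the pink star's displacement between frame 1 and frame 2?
1.0

The pink star moved from (9.4, 3.3) to (8.9, 2.4), a distance of √(0.5² + 0.9²) ≈ 1.0.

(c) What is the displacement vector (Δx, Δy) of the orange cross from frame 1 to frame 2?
(3.8, 0.1)

The orange cross was at (2.9, 6.1) in frame 1 and (6.7, 6.2) in frame 2.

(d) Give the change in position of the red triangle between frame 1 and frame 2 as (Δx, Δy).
(-1.4, -3.2)

The red triangle was at (8.9, 6.3) in frame 1 and (7.5, 3.1) in frame 2.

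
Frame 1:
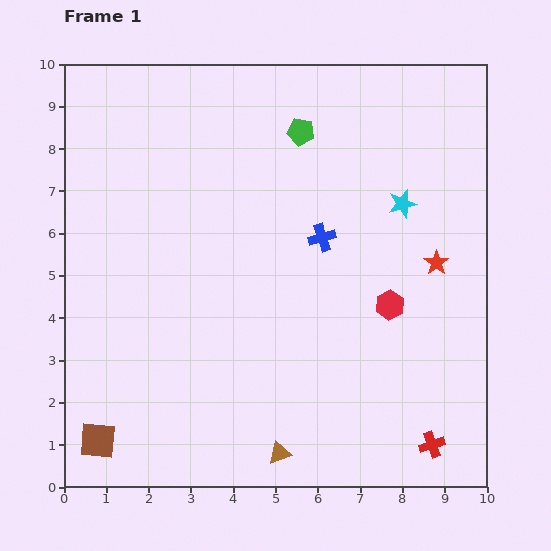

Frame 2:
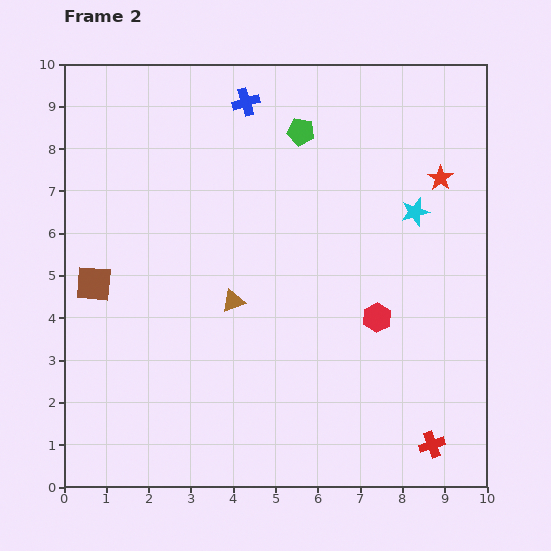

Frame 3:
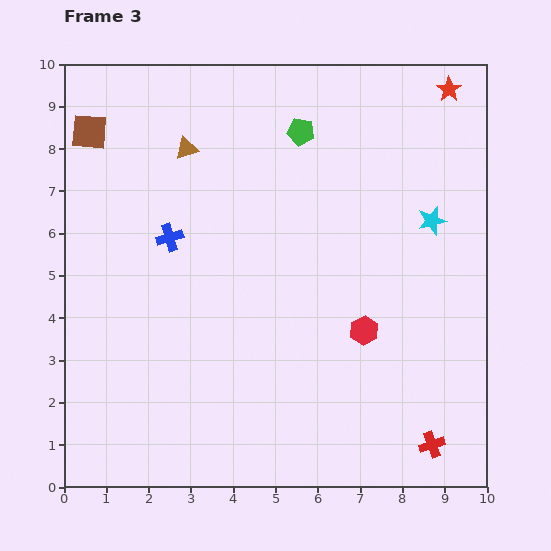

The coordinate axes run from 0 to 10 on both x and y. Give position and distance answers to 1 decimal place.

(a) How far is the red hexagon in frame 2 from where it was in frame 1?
0.4

The red hexagon moved from (7.7, 4.3) to (7.4, 4.0), a distance of √(0.3² + 0.3²) ≈ 0.4.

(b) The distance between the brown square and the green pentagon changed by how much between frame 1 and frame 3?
-3.7

Distance in frame 1: 8.7. Distance in frame 3: 5.0.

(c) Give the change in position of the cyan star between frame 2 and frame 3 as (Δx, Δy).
(0.4, -0.2)

The cyan star was at (8.3, 6.5) in frame 2 and (8.7, 6.3) in frame 3.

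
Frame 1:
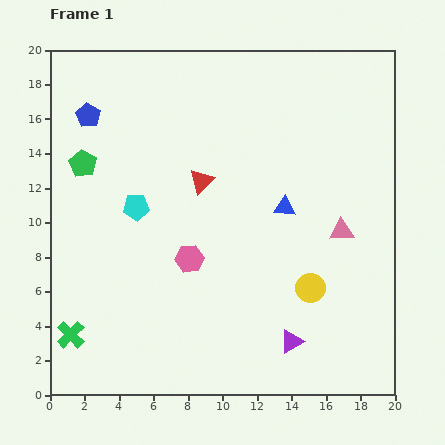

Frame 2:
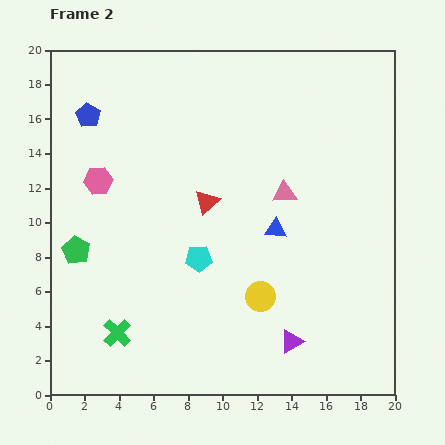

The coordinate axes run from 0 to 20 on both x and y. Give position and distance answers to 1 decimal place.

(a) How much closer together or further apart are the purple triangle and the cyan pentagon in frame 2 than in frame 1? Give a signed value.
-4.7

Distance in frame 1: 11.9. Distance in frame 2: 7.2.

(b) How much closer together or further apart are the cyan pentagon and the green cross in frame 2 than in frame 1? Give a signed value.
-1.9

Distance in frame 1: 8.3. Distance in frame 2: 6.4.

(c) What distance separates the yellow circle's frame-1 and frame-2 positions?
2.9

The yellow circle moved from (15.1, 6.2) to (12.2, 5.7), a distance of √(2.9² + 0.5²) ≈ 2.9.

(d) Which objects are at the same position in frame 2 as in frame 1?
the purple triangle, the blue pentagon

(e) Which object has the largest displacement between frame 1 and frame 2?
the pink hexagon

(moved 7.0; next 5.0)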